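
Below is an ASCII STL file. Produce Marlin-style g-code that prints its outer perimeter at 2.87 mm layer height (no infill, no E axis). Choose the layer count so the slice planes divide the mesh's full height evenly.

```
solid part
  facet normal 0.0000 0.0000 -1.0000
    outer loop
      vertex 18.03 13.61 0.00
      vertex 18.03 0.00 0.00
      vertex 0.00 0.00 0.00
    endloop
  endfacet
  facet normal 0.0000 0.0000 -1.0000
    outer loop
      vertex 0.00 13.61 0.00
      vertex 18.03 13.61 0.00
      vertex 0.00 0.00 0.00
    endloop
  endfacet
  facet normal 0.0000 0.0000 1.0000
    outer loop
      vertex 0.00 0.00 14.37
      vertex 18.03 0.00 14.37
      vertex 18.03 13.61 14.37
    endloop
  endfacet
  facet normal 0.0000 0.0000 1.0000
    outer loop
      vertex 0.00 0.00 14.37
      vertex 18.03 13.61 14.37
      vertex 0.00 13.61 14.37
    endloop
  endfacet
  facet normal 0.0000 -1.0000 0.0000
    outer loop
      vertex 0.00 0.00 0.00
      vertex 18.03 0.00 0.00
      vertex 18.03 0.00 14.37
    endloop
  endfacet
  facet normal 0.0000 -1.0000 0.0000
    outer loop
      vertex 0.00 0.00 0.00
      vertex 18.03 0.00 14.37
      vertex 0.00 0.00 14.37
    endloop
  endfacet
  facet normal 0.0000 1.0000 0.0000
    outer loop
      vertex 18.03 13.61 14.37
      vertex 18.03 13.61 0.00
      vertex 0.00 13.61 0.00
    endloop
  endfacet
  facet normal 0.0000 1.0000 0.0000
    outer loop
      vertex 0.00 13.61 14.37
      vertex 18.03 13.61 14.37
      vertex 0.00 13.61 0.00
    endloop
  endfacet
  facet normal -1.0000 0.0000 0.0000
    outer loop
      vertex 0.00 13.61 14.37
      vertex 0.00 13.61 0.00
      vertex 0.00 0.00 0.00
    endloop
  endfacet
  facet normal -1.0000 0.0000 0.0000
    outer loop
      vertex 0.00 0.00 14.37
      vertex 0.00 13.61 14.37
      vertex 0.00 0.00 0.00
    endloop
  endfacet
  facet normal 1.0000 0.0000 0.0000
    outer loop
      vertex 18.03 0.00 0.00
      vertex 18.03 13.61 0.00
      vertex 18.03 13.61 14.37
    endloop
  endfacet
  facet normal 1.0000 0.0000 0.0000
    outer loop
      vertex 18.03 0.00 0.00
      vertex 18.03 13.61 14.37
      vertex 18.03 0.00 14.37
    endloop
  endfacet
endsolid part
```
; perimeter-only toolpath
G21 ; units = mm
G90 ; absolute positioning
G28 ; home
; layer 1
G0 Z2.87
G0 X0.00 Y0.00
G1 X18.03 Y0.00
G1 X18.03 Y13.61
G1 X0.00 Y13.61
G1 X0.00 Y0.00
; layer 2
G0 Z5.75
G0 X0.00 Y0.00
G1 X18.03 Y0.00
G1 X18.03 Y13.61
G1 X0.00 Y13.61
G1 X0.00 Y0.00
; layer 3
G0 Z8.62
G0 X0.00 Y0.00
G1 X18.03 Y0.00
G1 X18.03 Y13.61
G1 X0.00 Y13.61
G1 X0.00 Y0.00
; layer 4
G0 Z11.50
G0 X0.00 Y0.00
G1 X18.03 Y0.00
G1 X18.03 Y13.61
G1 X0.00 Y13.61
G1 X0.00 Y0.00
; layer 5
G0 Z14.37
G0 X0.00 Y0.00
G1 X18.03 Y0.00
G1 X18.03 Y13.61
G1 X0.00 Y13.61
G1 X0.00 Y0.00
M2 ; end

The solid is a rectangular box, roughly 18 × 13.6 mm footprint and 14.4 mm tall. Slicing at Δz = 2.87 mm — 5 equal slices spanning the solid's height, so layer i sits at z = i·h/5 — gives 5 non-empty perimeters. Each is a 4-segment closed polygon; G0 lifts to the layer z and rapids to the start vertex, then G1 traces the edges.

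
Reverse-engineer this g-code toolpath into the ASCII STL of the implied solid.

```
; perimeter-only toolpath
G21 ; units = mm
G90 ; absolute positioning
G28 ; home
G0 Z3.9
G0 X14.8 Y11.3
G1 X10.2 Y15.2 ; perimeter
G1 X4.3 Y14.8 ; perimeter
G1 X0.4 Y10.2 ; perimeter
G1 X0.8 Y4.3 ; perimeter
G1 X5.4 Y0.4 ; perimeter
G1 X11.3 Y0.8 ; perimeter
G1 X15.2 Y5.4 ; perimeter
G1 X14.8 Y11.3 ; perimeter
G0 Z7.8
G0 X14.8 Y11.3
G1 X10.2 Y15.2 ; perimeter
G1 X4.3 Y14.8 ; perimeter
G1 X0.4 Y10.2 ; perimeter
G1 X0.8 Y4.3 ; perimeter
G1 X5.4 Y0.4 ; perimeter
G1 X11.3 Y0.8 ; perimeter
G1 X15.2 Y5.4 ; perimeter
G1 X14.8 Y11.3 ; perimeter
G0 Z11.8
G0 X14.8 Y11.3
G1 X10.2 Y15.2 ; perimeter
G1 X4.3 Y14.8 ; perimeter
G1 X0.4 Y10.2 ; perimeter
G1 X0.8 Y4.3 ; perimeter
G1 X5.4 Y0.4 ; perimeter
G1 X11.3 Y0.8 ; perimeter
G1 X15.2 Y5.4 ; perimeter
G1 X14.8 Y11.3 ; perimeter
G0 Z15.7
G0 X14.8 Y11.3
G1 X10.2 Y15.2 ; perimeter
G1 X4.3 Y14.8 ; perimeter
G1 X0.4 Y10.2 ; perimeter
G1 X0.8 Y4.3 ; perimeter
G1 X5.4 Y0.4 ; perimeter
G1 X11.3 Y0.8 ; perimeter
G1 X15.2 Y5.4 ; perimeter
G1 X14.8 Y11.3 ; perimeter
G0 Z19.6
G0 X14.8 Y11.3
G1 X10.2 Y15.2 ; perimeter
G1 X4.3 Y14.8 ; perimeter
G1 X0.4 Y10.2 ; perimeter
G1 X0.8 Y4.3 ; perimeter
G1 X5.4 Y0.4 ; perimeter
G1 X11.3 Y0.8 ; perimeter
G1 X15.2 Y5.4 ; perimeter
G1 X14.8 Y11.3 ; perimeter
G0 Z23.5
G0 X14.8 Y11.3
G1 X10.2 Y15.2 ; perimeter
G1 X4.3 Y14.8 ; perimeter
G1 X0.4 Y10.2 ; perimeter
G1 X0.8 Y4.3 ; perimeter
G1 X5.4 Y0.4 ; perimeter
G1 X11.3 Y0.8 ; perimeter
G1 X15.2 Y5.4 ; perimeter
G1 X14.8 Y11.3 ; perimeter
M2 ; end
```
solid part
  facet normal 0.0000 0.0000 -1.0000
    outer loop
      vertex 4.3 14.8 0.0
      vertex 10.2 15.2 0.0
      vertex 14.8 11.3 0.0
    endloop
  endfacet
  facet normal 0.0000 0.0000 -1.0000
    outer loop
      vertex 0.4 10.2 0.0
      vertex 4.3 14.8 0.0
      vertex 14.8 11.3 0.0
    endloop
  endfacet
  facet normal 0.0000 0.0000 -1.0000
    outer loop
      vertex 0.8 4.3 0.0
      vertex 0.4 10.2 0.0
      vertex 14.8 11.3 0.0
    endloop
  endfacet
  facet normal 0.0000 0.0000 -1.0000
    outer loop
      vertex 5.4 0.4 0.0
      vertex 0.8 4.3 0.0
      vertex 14.8 11.3 0.0
    endloop
  endfacet
  facet normal 0.0000 0.0000 -1.0000
    outer loop
      vertex 11.3 0.8 0.0
      vertex 5.4 0.4 0.0
      vertex 14.8 11.3 0.0
    endloop
  endfacet
  facet normal 0.0000 0.0000 -1.0000
    outer loop
      vertex 15.2 5.4 0.0
      vertex 11.3 0.8 0.0
      vertex 14.8 11.3 0.0
    endloop
  endfacet
  facet normal 0.0000 0.0000 1.0000
    outer loop
      vertex 14.8 11.3 23.5
      vertex 10.2 15.2 23.5
      vertex 4.3 14.8 23.5
    endloop
  endfacet
  facet normal 0.0000 0.0000 1.0000
    outer loop
      vertex 14.8 11.3 23.5
      vertex 4.3 14.8 23.5
      vertex 0.4 10.2 23.5
    endloop
  endfacet
  facet normal 0.0000 0.0000 1.0000
    outer loop
      vertex 14.8 11.3 23.5
      vertex 0.4 10.2 23.5
      vertex 0.8 4.3 23.5
    endloop
  endfacet
  facet normal 0.0000 0.0000 1.0000
    outer loop
      vertex 14.8 11.3 23.5
      vertex 0.8 4.3 23.5
      vertex 5.4 0.4 23.5
    endloop
  endfacet
  facet normal 0.0000 0.0000 1.0000
    outer loop
      vertex 14.8 11.3 23.5
      vertex 5.4 0.4 23.5
      vertex 11.3 0.8 23.5
    endloop
  endfacet
  facet normal 0.0000 0.0000 1.0000
    outer loop
      vertex 14.8 11.3 23.5
      vertex 11.3 0.8 23.5
      vertex 15.2 5.4 23.5
    endloop
  endfacet
  facet normal 0.6467 0.7628 0.0000
    outer loop
      vertex 14.8 11.3 0.0
      vertex 10.2 15.2 0.0
      vertex 10.2 15.2 23.5
    endloop
  endfacet
  facet normal 0.6467 0.7628 0.0000
    outer loop
      vertex 14.8 11.3 0.0
      vertex 10.2 15.2 23.5
      vertex 14.8 11.3 23.5
    endloop
  endfacet
  facet normal -0.0676 0.9977 0.0000
    outer loop
      vertex 10.2 15.2 0.0
      vertex 4.3 14.8 0.0
      vertex 4.3 14.8 23.5
    endloop
  endfacet
  facet normal -0.0676 0.9977 0.0000
    outer loop
      vertex 10.2 15.2 0.0
      vertex 4.3 14.8 23.5
      vertex 10.2 15.2 23.5
    endloop
  endfacet
  facet normal -0.7628 0.6467 0.0000
    outer loop
      vertex 4.3 14.8 0.0
      vertex 0.4 10.2 0.0
      vertex 0.4 10.2 23.5
    endloop
  endfacet
  facet normal -0.7628 0.6467 0.0000
    outer loop
      vertex 4.3 14.8 0.0
      vertex 0.4 10.2 23.5
      vertex 4.3 14.8 23.5
    endloop
  endfacet
  facet normal -0.9977 -0.0676 0.0000
    outer loop
      vertex 0.4 10.2 0.0
      vertex 0.8 4.3 0.0
      vertex 0.8 4.3 23.5
    endloop
  endfacet
  facet normal -0.9977 -0.0676 0.0000
    outer loop
      vertex 0.4 10.2 0.0
      vertex 0.8 4.3 23.5
      vertex 0.4 10.2 23.5
    endloop
  endfacet
  facet normal -0.6467 -0.7628 0.0000
    outer loop
      vertex 0.8 4.3 0.0
      vertex 5.4 0.4 0.0
      vertex 5.4 0.4 23.5
    endloop
  endfacet
  facet normal -0.6467 -0.7628 0.0000
    outer loop
      vertex 0.8 4.3 0.0
      vertex 5.4 0.4 23.5
      vertex 0.8 4.3 23.5
    endloop
  endfacet
  facet normal 0.0676 -0.9977 0.0000
    outer loop
      vertex 5.4 0.4 0.0
      vertex 11.3 0.8 0.0
      vertex 11.3 0.8 23.5
    endloop
  endfacet
  facet normal 0.0676 -0.9977 0.0000
    outer loop
      vertex 5.4 0.4 0.0
      vertex 11.3 0.8 23.5
      vertex 5.4 0.4 23.5
    endloop
  endfacet
  facet normal 0.7628 -0.6467 0.0000
    outer loop
      vertex 11.3 0.8 0.0
      vertex 15.2 5.4 0.0
      vertex 15.2 5.4 23.5
    endloop
  endfacet
  facet normal 0.7628 -0.6467 0.0000
    outer loop
      vertex 11.3 0.8 0.0
      vertex 15.2 5.4 23.5
      vertex 11.3 0.8 23.5
    endloop
  endfacet
  facet normal 0.9977 0.0676 0.0000
    outer loop
      vertex 15.2 5.4 0.0
      vertex 14.8 11.3 0.0
      vertex 14.8 11.3 23.5
    endloop
  endfacet
  facet normal 0.9977 0.0676 0.0000
    outer loop
      vertex 15.2 5.4 0.0
      vertex 14.8 11.3 23.5
      vertex 15.2 5.4 23.5
    endloop
  endfacet
endsolid part

The G0 Z moves step by Δz≈3.9 mm. Every layer's G1 loop is the same polygon, so the solid is a straight extrusion of it from z=0 to z≈23.5. Closing with flat bottom and top caps and triangulating gives 28 facets — a regular 8-sided prism (a cylinder approximated with 8 flat sides), circumscribed radius ≈ 7.8 mm, height ≈ 23.5 mm.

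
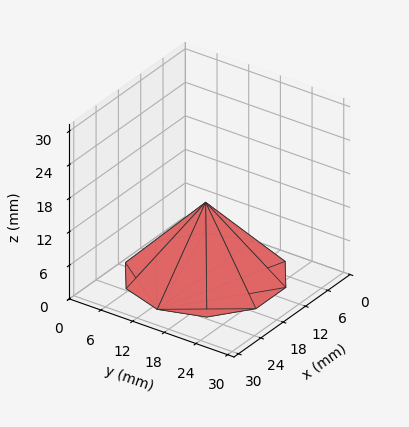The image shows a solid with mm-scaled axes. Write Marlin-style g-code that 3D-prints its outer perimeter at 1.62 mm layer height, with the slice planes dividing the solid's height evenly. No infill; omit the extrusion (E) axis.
Reading the render: the shape is a regular 10-sided pyramid, base circumscribed radius ≈ 13 mm, apex at z ≈ 13 mm (dimensions read to the nearest mm from the axis ticks). For the g-code, the solid's height is divided into equal slices at the stated Δz and each level perimeter traced with G1 moves after a G0 lift.

; perimeter-only toolpath
G21 ; units = mm
G90 ; absolute positioning
G28 ; home
; layer 1
G0 Z1.62
G0 X24.38 Y13.00
G1 X22.20 Y19.69
G1 X16.52 Y23.81
G1 X9.48 Y23.81
G1 X3.79 Y19.69
G1 X1.62 Y13.00
G1 X3.79 Y6.32
G1 X9.48 Y2.19
G1 X16.52 Y2.19
G1 X22.20 Y6.32
G1 X24.38 Y13.00
; layer 2
G0 Z3.25
G0 X22.75 Y13.00
G1 X20.89 Y18.73
G1 X16.02 Y22.27
G1 X9.98 Y22.27
G1 X5.11 Y18.73
G1 X3.25 Y13.00
G1 X5.11 Y7.27
G1 X9.98 Y3.73
G1 X16.02 Y3.73
G1 X20.89 Y7.27
G1 X22.75 Y13.00
; layer 3
G0 Z4.88
G0 X21.12 Y13.00
G1 X19.57 Y17.77
G1 X15.51 Y20.73
G1 X10.49 Y20.73
G1 X6.42 Y17.77
G1 X4.88 Y13.00
G1 X6.42 Y8.22
G1 X10.49 Y5.28
G1 X15.51 Y5.28
G1 X19.57 Y8.22
G1 X21.12 Y13.00
; layer 4
G0 Z6.50
G0 X19.50 Y13.00
G1 X18.26 Y16.82
G1 X15.01 Y19.18
G1 X10.99 Y19.18
G1 X7.74 Y16.82
G1 X6.50 Y13.00
G1 X7.74 Y9.18
G1 X10.99 Y6.82
G1 X15.01 Y6.82
G1 X18.26 Y9.18
G1 X19.50 Y13.00
; layer 5
G0 Z8.12
G0 X17.88 Y13.00
G1 X16.95 Y15.87
G1 X14.51 Y17.63
G1 X11.49 Y17.63
G1 X9.05 Y15.87
G1 X8.12 Y13.00
G1 X9.05 Y10.13
G1 X11.49 Y8.37
G1 X14.51 Y8.37
G1 X16.95 Y10.13
G1 X17.88 Y13.00
; layer 6
G0 Z9.75
G0 X16.25 Y13.00
G1 X15.63 Y14.91
G1 X14.00 Y16.09
G1 X12.00 Y16.09
G1 X10.37 Y14.91
G1 X9.75 Y13.00
G1 X10.37 Y11.09
G1 X12.00 Y9.91
G1 X14.00 Y9.91
G1 X15.63 Y11.09
G1 X16.25 Y13.00
; layer 7
G0 Z11.38
G0 X14.62 Y13.00
G1 X14.31 Y13.96
G1 X13.50 Y14.54
G1 X12.50 Y14.54
G1 X11.69 Y13.96
G1 X11.38 Y13.00
G1 X11.69 Y12.04
G1 X12.50 Y11.46
G1 X13.50 Y11.46
G1 X14.31 Y12.04
G1 X14.62 Y13.00
M2 ; end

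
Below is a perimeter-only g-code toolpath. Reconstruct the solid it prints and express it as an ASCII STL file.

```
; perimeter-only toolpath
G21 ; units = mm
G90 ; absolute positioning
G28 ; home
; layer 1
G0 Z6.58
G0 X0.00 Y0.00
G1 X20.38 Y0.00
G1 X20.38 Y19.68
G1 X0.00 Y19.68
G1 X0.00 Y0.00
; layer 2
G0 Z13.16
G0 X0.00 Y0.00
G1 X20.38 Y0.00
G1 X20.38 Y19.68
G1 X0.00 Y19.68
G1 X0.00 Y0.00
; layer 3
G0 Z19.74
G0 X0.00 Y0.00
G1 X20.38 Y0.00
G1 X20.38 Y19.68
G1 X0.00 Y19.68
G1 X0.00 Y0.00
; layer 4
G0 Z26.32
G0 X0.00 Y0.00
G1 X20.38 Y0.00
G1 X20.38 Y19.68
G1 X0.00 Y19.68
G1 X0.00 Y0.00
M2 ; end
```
solid part
  facet normal 0.0000 0.0000 -1.0000
    outer loop
      vertex 20.38 19.68 0.00
      vertex 20.38 0.00 0.00
      vertex 0.00 0.00 0.00
    endloop
  endfacet
  facet normal 0.0000 0.0000 -1.0000
    outer loop
      vertex 0.00 19.68 0.00
      vertex 20.38 19.68 0.00
      vertex 0.00 0.00 0.00
    endloop
  endfacet
  facet normal 0.0000 0.0000 1.0000
    outer loop
      vertex 0.00 0.00 26.32
      vertex 20.38 0.00 26.32
      vertex 20.38 19.68 26.32
    endloop
  endfacet
  facet normal 0.0000 0.0000 1.0000
    outer loop
      vertex 0.00 0.00 26.32
      vertex 20.38 19.68 26.32
      vertex 0.00 19.68 26.32
    endloop
  endfacet
  facet normal 0.0000 -1.0000 0.0000
    outer loop
      vertex 0.00 0.00 0.00
      vertex 20.38 0.00 0.00
      vertex 20.38 0.00 26.32
    endloop
  endfacet
  facet normal 0.0000 -1.0000 0.0000
    outer loop
      vertex 0.00 0.00 0.00
      vertex 20.38 0.00 26.32
      vertex 0.00 0.00 26.32
    endloop
  endfacet
  facet normal 0.0000 1.0000 0.0000
    outer loop
      vertex 20.38 19.68 26.32
      vertex 20.38 19.68 0.00
      vertex 0.00 19.68 0.00
    endloop
  endfacet
  facet normal 0.0000 1.0000 0.0000
    outer loop
      vertex 0.00 19.68 26.32
      vertex 20.38 19.68 26.32
      vertex 0.00 19.68 0.00
    endloop
  endfacet
  facet normal -1.0000 0.0000 0.0000
    outer loop
      vertex 0.00 19.68 26.32
      vertex 0.00 19.68 0.00
      vertex 0.00 0.00 0.00
    endloop
  endfacet
  facet normal -1.0000 0.0000 0.0000
    outer loop
      vertex 0.00 0.00 26.32
      vertex 0.00 19.68 26.32
      vertex 0.00 0.00 0.00
    endloop
  endfacet
  facet normal 1.0000 0.0000 0.0000
    outer loop
      vertex 20.38 0.00 0.00
      vertex 20.38 19.68 0.00
      vertex 20.38 19.68 26.32
    endloop
  endfacet
  facet normal 1.0000 0.0000 0.0000
    outer loop
      vertex 20.38 0.00 0.00
      vertex 20.38 19.68 26.32
      vertex 20.38 0.00 26.32
    endloop
  endfacet
endsolid part

The G0 Z moves step by Δz≈6.58 mm. Every layer's G1 loop is the same polygon, so the solid is a straight extrusion of it from z=0 to z≈26.3. Closing with flat bottom and top caps and triangulating gives 12 facets — a rectangular box, roughly 20.4 × 19.7 mm footprint and 26.3 mm tall.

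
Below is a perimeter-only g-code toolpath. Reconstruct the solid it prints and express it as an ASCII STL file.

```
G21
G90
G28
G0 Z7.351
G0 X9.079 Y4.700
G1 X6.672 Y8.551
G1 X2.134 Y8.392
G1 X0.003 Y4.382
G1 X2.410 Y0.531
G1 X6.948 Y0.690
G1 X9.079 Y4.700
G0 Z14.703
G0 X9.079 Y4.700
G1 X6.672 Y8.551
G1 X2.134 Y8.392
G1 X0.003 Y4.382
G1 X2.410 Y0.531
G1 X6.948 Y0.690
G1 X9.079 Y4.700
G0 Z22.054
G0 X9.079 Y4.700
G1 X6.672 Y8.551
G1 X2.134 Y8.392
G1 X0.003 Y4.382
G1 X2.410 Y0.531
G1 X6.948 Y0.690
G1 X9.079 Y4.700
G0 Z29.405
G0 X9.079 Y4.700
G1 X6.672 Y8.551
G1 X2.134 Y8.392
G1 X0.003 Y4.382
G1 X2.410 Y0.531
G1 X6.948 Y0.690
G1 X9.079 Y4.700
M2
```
solid part
  facet normal 0.0000 0.0000 -1.0000
    outer loop
      vertex 2.134 8.392 0.000
      vertex 6.672 8.551 0.000
      vertex 9.079 4.700 0.000
    endloop
  endfacet
  facet normal 0.0000 0.0000 -1.0000
    outer loop
      vertex 0.003 4.382 0.000
      vertex 2.134 8.392 0.000
      vertex 9.079 4.700 0.000
    endloop
  endfacet
  facet normal 0.0000 0.0000 -1.0000
    outer loop
      vertex 2.410 0.531 0.000
      vertex 0.003 4.382 0.000
      vertex 9.079 4.700 0.000
    endloop
  endfacet
  facet normal 0.0000 0.0000 -1.0000
    outer loop
      vertex 6.948 0.690 0.000
      vertex 2.410 0.531 0.000
      vertex 9.079 4.700 0.000
    endloop
  endfacet
  facet normal 0.0000 0.0000 1.0000
    outer loop
      vertex 9.079 4.700 29.405
      vertex 6.672 8.551 29.405
      vertex 2.134 8.392 29.405
    endloop
  endfacet
  facet normal 0.0000 0.0000 1.0000
    outer loop
      vertex 9.079 4.700 29.405
      vertex 2.134 8.392 29.405
      vertex 0.003 4.382 29.405
    endloop
  endfacet
  facet normal 0.0000 0.0000 1.0000
    outer loop
      vertex 9.079 4.700 29.405
      vertex 0.003 4.382 29.405
      vertex 2.410 0.531 29.405
    endloop
  endfacet
  facet normal 0.0000 0.0000 1.0000
    outer loop
      vertex 9.079 4.700 29.405
      vertex 2.410 0.531 29.405
      vertex 6.948 0.690 29.405
    endloop
  endfacet
  facet normal 0.8480 0.5300 0.0000
    outer loop
      vertex 9.079 4.700 0.000
      vertex 6.672 8.551 0.000
      vertex 6.672 8.551 29.405
    endloop
  endfacet
  facet normal 0.8480 0.5300 0.0000
    outer loop
      vertex 9.079 4.700 0.000
      vertex 6.672 8.551 29.405
      vertex 9.079 4.700 29.405
    endloop
  endfacet
  facet normal -0.0350 0.9994 0.0000
    outer loop
      vertex 6.672 8.551 0.000
      vertex 2.134 8.392 0.000
      vertex 2.134 8.392 29.405
    endloop
  endfacet
  facet normal -0.0350 0.9994 0.0000
    outer loop
      vertex 6.672 8.551 0.000
      vertex 2.134 8.392 29.405
      vertex 6.672 8.551 29.405
    endloop
  endfacet
  facet normal -0.8831 0.4693 0.0000
    outer loop
      vertex 2.134 8.392 0.000
      vertex 0.003 4.382 0.000
      vertex 0.003 4.382 29.405
    endloop
  endfacet
  facet normal -0.8831 0.4693 0.0000
    outer loop
      vertex 2.134 8.392 0.000
      vertex 0.003 4.382 29.405
      vertex 2.134 8.392 29.405
    endloop
  endfacet
  facet normal -0.8480 -0.5300 0.0000
    outer loop
      vertex 0.003 4.382 0.000
      vertex 2.410 0.531 0.000
      vertex 2.410 0.531 29.405
    endloop
  endfacet
  facet normal -0.8480 -0.5300 0.0000
    outer loop
      vertex 0.003 4.382 0.000
      vertex 2.410 0.531 29.405
      vertex 0.003 4.382 29.405
    endloop
  endfacet
  facet normal 0.0350 -0.9994 0.0000
    outer loop
      vertex 2.410 0.531 0.000
      vertex 6.948 0.690 0.000
      vertex 6.948 0.690 29.405
    endloop
  endfacet
  facet normal 0.0350 -0.9994 0.0000
    outer loop
      vertex 2.410 0.531 0.000
      vertex 6.948 0.690 29.405
      vertex 2.410 0.531 29.405
    endloop
  endfacet
  facet normal 0.8831 -0.4693 0.0000
    outer loop
      vertex 6.948 0.690 0.000
      vertex 9.079 4.700 0.000
      vertex 9.079 4.700 29.405
    endloop
  endfacet
  facet normal 0.8831 -0.4693 0.0000
    outer loop
      vertex 6.948 0.690 0.000
      vertex 9.079 4.700 29.405
      vertex 6.948 0.690 29.405
    endloop
  endfacet
endsolid part

The G0 Z moves step by Δz≈7.351 mm. Every layer's G1 loop is the same polygon, so the solid is a straight extrusion of it from z=0 to z≈29.4. Closing with flat bottom and top caps and triangulating gives 20 facets — a regular 6-sided prism (a cylinder approximated with 6 flat sides), circumscribed radius ≈ 4.54 mm, height ≈ 29.4 mm.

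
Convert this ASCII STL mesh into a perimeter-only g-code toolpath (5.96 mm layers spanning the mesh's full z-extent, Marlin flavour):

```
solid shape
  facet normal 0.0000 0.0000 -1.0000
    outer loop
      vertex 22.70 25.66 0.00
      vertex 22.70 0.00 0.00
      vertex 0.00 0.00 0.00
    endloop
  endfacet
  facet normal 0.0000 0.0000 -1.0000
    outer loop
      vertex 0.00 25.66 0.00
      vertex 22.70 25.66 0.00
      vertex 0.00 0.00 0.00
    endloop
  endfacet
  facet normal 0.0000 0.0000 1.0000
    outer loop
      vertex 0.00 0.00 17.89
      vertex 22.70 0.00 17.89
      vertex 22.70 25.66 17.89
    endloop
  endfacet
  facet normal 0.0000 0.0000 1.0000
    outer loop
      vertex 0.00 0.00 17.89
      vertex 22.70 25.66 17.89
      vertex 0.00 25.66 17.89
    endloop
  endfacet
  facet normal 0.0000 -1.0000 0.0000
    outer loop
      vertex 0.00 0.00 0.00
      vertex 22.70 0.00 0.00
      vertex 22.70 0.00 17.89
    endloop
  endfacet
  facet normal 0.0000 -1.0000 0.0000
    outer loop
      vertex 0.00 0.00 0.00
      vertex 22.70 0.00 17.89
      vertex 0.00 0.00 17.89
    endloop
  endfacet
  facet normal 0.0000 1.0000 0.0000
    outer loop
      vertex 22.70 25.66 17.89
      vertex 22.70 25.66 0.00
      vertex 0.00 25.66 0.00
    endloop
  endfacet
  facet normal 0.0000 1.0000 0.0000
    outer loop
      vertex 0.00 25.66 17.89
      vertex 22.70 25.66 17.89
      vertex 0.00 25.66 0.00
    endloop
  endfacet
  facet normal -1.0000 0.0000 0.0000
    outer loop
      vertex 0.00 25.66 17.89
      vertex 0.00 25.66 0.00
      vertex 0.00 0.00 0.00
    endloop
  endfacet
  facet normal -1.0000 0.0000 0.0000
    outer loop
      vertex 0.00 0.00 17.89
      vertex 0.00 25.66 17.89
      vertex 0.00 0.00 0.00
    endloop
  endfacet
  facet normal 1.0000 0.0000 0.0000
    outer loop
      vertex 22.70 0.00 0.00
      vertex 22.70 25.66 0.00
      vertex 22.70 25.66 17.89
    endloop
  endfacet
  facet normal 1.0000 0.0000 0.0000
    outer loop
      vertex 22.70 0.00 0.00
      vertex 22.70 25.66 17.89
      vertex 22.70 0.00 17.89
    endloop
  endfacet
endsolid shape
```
; perimeter-only toolpath
G21 ; units = mm
G90 ; absolute positioning
G28 ; home
; layer 1
G0 Z5.96
G0 X0.00 Y0.00
G1 X22.70 Y0.00
G1 X22.70 Y25.66
G1 X0.00 Y25.66
G1 X0.00 Y0.00
; layer 2
G0 Z11.93
G0 X0.00 Y0.00
G1 X22.70 Y0.00
G1 X22.70 Y25.66
G1 X0.00 Y25.66
G1 X0.00 Y0.00
; layer 3
G0 Z17.89
G0 X0.00 Y0.00
G1 X22.70 Y0.00
G1 X22.70 Y25.66
G1 X0.00 Y25.66
G1 X0.00 Y0.00
M2 ; end

The solid is a rectangular box, roughly 22.7 × 25.7 mm footprint and 17.9 mm tall. Slicing at Δz = 5.96 mm — 3 equal slices spanning the solid's height, so layer i sits at z = i·h/3 — gives 3 non-empty perimeters. Each is a 4-segment closed polygon; G0 lifts to the layer z and rapids to the start vertex, then G1 traces the edges.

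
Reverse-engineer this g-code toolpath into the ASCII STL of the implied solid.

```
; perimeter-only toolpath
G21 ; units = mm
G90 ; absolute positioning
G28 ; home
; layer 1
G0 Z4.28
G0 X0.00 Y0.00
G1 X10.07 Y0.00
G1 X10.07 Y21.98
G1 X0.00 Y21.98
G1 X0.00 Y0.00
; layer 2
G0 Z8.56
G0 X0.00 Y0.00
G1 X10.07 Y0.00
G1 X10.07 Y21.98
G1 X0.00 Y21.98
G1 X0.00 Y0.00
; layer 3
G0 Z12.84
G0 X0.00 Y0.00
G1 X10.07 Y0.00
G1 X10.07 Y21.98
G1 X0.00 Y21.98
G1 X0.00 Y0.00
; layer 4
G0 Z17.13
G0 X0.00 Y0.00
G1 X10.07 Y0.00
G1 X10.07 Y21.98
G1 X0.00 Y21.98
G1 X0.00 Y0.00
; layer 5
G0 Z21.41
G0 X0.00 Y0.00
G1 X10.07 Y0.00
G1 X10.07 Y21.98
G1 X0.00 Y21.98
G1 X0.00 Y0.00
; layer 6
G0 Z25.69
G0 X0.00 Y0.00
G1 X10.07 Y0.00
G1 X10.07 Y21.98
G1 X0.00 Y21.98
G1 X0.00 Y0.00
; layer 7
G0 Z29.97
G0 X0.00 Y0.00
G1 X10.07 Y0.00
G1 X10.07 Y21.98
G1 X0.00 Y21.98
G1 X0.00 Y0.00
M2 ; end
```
solid part
  facet normal 0.0000 0.0000 -1.0000
    outer loop
      vertex 10.07 21.98 0.00
      vertex 10.07 0.00 0.00
      vertex 0.00 0.00 0.00
    endloop
  endfacet
  facet normal 0.0000 0.0000 -1.0000
    outer loop
      vertex 0.00 21.98 0.00
      vertex 10.07 21.98 0.00
      vertex 0.00 0.00 0.00
    endloop
  endfacet
  facet normal 0.0000 0.0000 1.0000
    outer loop
      vertex 0.00 0.00 29.97
      vertex 10.07 0.00 29.97
      vertex 10.07 21.98 29.97
    endloop
  endfacet
  facet normal 0.0000 0.0000 1.0000
    outer loop
      vertex 0.00 0.00 29.97
      vertex 10.07 21.98 29.97
      vertex 0.00 21.98 29.97
    endloop
  endfacet
  facet normal 0.0000 -1.0000 0.0000
    outer loop
      vertex 0.00 0.00 0.00
      vertex 10.07 0.00 0.00
      vertex 10.07 0.00 29.97
    endloop
  endfacet
  facet normal 0.0000 -1.0000 0.0000
    outer loop
      vertex 0.00 0.00 0.00
      vertex 10.07 0.00 29.97
      vertex 0.00 0.00 29.97
    endloop
  endfacet
  facet normal 0.0000 1.0000 0.0000
    outer loop
      vertex 10.07 21.98 29.97
      vertex 10.07 21.98 0.00
      vertex 0.00 21.98 0.00
    endloop
  endfacet
  facet normal 0.0000 1.0000 0.0000
    outer loop
      vertex 0.00 21.98 29.97
      vertex 10.07 21.98 29.97
      vertex 0.00 21.98 0.00
    endloop
  endfacet
  facet normal -1.0000 0.0000 0.0000
    outer loop
      vertex 0.00 21.98 29.97
      vertex 0.00 21.98 0.00
      vertex 0.00 0.00 0.00
    endloop
  endfacet
  facet normal -1.0000 0.0000 0.0000
    outer loop
      vertex 0.00 0.00 29.97
      vertex 0.00 21.98 29.97
      vertex 0.00 0.00 0.00
    endloop
  endfacet
  facet normal 1.0000 0.0000 0.0000
    outer loop
      vertex 10.07 0.00 0.00
      vertex 10.07 21.98 0.00
      vertex 10.07 21.98 29.97
    endloop
  endfacet
  facet normal 1.0000 0.0000 0.0000
    outer loop
      vertex 10.07 0.00 0.00
      vertex 10.07 21.98 29.97
      vertex 10.07 0.00 29.97
    endloop
  endfacet
endsolid part

The G0 Z moves step by Δz≈4.28 mm. Every layer's G1 loop is the same polygon, so the solid is a straight extrusion of it from z=0 to z≈30. Closing with flat bottom and top caps and triangulating gives 12 facets — a rectangular box, roughly 10.1 × 22 mm footprint and 30 mm tall.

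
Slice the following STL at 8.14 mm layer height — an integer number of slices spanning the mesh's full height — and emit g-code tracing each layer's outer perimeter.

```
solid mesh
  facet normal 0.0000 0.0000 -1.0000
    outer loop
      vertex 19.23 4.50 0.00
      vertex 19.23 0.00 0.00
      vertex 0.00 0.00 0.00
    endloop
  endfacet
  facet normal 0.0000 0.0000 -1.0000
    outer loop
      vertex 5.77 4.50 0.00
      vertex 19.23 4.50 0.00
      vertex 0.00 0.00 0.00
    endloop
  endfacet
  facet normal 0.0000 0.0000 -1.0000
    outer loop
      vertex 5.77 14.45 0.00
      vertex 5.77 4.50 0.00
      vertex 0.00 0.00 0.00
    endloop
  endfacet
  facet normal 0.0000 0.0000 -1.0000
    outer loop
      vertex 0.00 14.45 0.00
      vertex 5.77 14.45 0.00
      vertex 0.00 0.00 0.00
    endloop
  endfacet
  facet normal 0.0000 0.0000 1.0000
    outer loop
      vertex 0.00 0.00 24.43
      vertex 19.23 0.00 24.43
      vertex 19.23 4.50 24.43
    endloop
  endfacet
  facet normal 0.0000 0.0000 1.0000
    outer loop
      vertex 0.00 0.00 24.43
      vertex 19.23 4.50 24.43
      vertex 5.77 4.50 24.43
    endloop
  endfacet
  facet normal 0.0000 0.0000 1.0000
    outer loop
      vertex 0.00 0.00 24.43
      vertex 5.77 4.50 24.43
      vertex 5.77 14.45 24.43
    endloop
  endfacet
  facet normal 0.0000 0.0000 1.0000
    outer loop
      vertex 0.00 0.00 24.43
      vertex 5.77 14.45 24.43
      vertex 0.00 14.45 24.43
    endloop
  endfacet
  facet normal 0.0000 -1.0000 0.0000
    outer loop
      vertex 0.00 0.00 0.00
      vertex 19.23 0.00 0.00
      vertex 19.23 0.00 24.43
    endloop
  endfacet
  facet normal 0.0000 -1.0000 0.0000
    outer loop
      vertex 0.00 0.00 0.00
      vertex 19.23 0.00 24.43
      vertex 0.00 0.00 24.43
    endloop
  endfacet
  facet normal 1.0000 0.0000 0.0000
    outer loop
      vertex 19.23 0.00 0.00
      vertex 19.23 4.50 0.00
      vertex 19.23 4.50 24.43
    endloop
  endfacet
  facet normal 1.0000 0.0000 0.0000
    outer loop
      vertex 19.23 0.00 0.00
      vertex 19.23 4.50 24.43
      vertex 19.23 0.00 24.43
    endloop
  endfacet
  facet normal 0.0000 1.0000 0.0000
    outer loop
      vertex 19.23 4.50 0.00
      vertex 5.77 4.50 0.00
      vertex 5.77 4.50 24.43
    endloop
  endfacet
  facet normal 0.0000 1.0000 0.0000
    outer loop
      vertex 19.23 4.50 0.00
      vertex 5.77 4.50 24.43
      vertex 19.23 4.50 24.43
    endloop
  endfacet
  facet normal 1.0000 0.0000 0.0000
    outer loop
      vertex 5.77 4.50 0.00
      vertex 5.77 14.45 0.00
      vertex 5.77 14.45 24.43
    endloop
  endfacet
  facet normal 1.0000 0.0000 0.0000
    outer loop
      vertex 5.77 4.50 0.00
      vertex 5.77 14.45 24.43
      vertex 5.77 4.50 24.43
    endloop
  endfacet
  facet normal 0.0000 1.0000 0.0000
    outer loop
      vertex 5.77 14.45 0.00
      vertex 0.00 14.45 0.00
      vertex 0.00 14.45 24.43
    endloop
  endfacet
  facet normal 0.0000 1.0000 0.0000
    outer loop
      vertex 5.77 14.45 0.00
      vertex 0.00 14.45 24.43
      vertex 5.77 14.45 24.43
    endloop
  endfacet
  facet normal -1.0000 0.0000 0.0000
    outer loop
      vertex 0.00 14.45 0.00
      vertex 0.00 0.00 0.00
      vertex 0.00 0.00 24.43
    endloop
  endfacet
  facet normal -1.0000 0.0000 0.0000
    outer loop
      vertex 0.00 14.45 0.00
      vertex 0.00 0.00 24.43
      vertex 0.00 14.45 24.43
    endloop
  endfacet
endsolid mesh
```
; perimeter-only toolpath
G21 ; units = mm
G90 ; absolute positioning
G28 ; home
; layer 1
G0 Z8.14
G0 X0.00 Y0.00
G1 X19.23 Y0.00
G1 X19.23 Y4.50
G1 X5.77 Y4.50
G1 X5.77 Y14.45
G1 X0.00 Y14.45
G1 X0.00 Y0.00
; layer 2
G0 Z16.29
G0 X0.00 Y0.00
G1 X19.23 Y0.00
G1 X19.23 Y4.50
G1 X5.77 Y4.50
G1 X5.77 Y14.45
G1 X0.00 Y14.45
G1 X0.00 Y0.00
; layer 3
G0 Z24.43
G0 X0.00 Y0.00
G1 X19.23 Y0.00
G1 X19.23 Y4.50
G1 X5.77 Y4.50
G1 X5.77 Y14.45
G1 X0.00 Y14.45
G1 X0.00 Y0.00
M2 ; end

The solid is an L-shaped prism: outer 19.2 × 14.4 mm, arm thicknesses ≈ 4.5 mm (horizontal) and 5.77 mm (vertical), extruded 24.4 mm in z. Slicing at Δz = 8.14 mm — 3 equal slices spanning the solid's height, so layer i sits at z = i·h/3 — gives 3 non-empty perimeters. Each is a 6-segment closed polygon; G0 lifts to the layer z and rapids to the start vertex, then G1 traces the edges.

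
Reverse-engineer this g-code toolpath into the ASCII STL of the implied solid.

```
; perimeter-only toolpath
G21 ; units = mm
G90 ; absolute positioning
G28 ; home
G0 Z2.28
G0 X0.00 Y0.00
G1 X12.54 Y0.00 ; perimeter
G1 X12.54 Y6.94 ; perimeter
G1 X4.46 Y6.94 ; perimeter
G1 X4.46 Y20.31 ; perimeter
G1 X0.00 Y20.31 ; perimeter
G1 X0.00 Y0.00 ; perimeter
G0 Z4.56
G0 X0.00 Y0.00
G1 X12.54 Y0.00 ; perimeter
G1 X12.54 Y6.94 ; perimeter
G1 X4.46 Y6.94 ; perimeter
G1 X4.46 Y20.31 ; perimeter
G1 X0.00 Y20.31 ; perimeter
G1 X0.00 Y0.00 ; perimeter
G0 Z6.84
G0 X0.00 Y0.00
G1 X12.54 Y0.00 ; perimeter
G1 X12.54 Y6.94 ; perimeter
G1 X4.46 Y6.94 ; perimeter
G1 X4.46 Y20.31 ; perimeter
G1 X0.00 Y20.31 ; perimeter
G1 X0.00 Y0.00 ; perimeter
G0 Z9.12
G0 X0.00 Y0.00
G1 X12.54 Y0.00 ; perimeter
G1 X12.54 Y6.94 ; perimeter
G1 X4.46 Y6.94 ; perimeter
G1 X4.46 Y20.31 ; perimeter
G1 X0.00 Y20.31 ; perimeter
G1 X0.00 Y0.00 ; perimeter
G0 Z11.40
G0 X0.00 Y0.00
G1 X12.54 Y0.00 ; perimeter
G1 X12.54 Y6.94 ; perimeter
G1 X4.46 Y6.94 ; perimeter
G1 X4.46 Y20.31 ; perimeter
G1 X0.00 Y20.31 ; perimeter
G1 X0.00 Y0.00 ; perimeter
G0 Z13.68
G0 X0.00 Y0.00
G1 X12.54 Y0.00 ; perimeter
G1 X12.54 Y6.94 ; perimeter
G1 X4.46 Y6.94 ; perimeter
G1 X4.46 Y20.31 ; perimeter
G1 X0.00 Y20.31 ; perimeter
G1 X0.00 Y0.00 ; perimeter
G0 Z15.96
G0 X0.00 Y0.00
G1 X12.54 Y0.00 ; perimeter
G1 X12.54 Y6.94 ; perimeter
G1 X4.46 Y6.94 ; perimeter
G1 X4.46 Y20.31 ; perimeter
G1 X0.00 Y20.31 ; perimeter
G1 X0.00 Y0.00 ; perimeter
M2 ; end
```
solid part
  facet normal 0.0000 0.0000 -1.0000
    outer loop
      vertex 12.54 6.94 0.00
      vertex 12.54 0.00 0.00
      vertex 0.00 0.00 0.00
    endloop
  endfacet
  facet normal 0.0000 0.0000 -1.0000
    outer loop
      vertex 4.46 6.94 0.00
      vertex 12.54 6.94 0.00
      vertex 0.00 0.00 0.00
    endloop
  endfacet
  facet normal 0.0000 0.0000 -1.0000
    outer loop
      vertex 4.46 20.31 0.00
      vertex 4.46 6.94 0.00
      vertex 0.00 0.00 0.00
    endloop
  endfacet
  facet normal 0.0000 0.0000 -1.0000
    outer loop
      vertex 0.00 20.31 0.00
      vertex 4.46 20.31 0.00
      vertex 0.00 0.00 0.00
    endloop
  endfacet
  facet normal 0.0000 0.0000 1.0000
    outer loop
      vertex 0.00 0.00 15.96
      vertex 12.54 0.00 15.96
      vertex 12.54 6.94 15.96
    endloop
  endfacet
  facet normal 0.0000 0.0000 1.0000
    outer loop
      vertex 0.00 0.00 15.96
      vertex 12.54 6.94 15.96
      vertex 4.46 6.94 15.96
    endloop
  endfacet
  facet normal 0.0000 0.0000 1.0000
    outer loop
      vertex 0.00 0.00 15.96
      vertex 4.46 6.94 15.96
      vertex 4.46 20.31 15.96
    endloop
  endfacet
  facet normal 0.0000 0.0000 1.0000
    outer loop
      vertex 0.00 0.00 15.96
      vertex 4.46 20.31 15.96
      vertex 0.00 20.31 15.96
    endloop
  endfacet
  facet normal 0.0000 -1.0000 0.0000
    outer loop
      vertex 0.00 0.00 0.00
      vertex 12.54 0.00 0.00
      vertex 12.54 0.00 15.96
    endloop
  endfacet
  facet normal 0.0000 -1.0000 0.0000
    outer loop
      vertex 0.00 0.00 0.00
      vertex 12.54 0.00 15.96
      vertex 0.00 0.00 15.96
    endloop
  endfacet
  facet normal 1.0000 0.0000 0.0000
    outer loop
      vertex 12.54 0.00 0.00
      vertex 12.54 6.94 0.00
      vertex 12.54 6.94 15.96
    endloop
  endfacet
  facet normal 1.0000 0.0000 0.0000
    outer loop
      vertex 12.54 0.00 0.00
      vertex 12.54 6.94 15.96
      vertex 12.54 0.00 15.96
    endloop
  endfacet
  facet normal 0.0000 1.0000 0.0000
    outer loop
      vertex 12.54 6.94 0.00
      vertex 4.46 6.94 0.00
      vertex 4.46 6.94 15.96
    endloop
  endfacet
  facet normal 0.0000 1.0000 0.0000
    outer loop
      vertex 12.54 6.94 0.00
      vertex 4.46 6.94 15.96
      vertex 12.54 6.94 15.96
    endloop
  endfacet
  facet normal 1.0000 0.0000 0.0000
    outer loop
      vertex 4.46 6.94 0.00
      vertex 4.46 20.31 0.00
      vertex 4.46 20.31 15.96
    endloop
  endfacet
  facet normal 1.0000 0.0000 0.0000
    outer loop
      vertex 4.46 6.94 0.00
      vertex 4.46 20.31 15.96
      vertex 4.46 6.94 15.96
    endloop
  endfacet
  facet normal 0.0000 1.0000 0.0000
    outer loop
      vertex 4.46 20.31 0.00
      vertex 0.00 20.31 0.00
      vertex 0.00 20.31 15.96
    endloop
  endfacet
  facet normal 0.0000 1.0000 0.0000
    outer loop
      vertex 4.46 20.31 0.00
      vertex 0.00 20.31 15.96
      vertex 4.46 20.31 15.96
    endloop
  endfacet
  facet normal -1.0000 0.0000 0.0000
    outer loop
      vertex 0.00 20.31 0.00
      vertex 0.00 0.00 0.00
      vertex 0.00 0.00 15.96
    endloop
  endfacet
  facet normal -1.0000 0.0000 0.0000
    outer loop
      vertex 0.00 20.31 0.00
      vertex 0.00 0.00 15.96
      vertex 0.00 20.31 15.96
    endloop
  endfacet
endsolid part

The G0 Z moves step by Δz≈2.28 mm. Every layer's G1 loop is the same polygon, so the solid is a straight extrusion of it from z=0 to z≈16. Closing with flat bottom and top caps and triangulating gives 20 facets — an L-shaped prism: outer 12.5 × 20.3 mm, arm thicknesses ≈ 6.94 mm (horizontal) and 4.46 mm (vertical), extruded 16 mm in z.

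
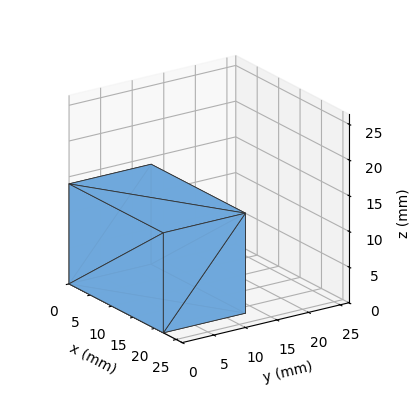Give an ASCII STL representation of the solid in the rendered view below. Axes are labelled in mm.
Reading the render: the shape is a rectangular box, roughly 22 × 13 mm footprint and 14 mm tall (dimensions read to the nearest mm from the axis ticks). For the STL, each face is triangulated and given an outward normal.

solid part
  facet normal 0.0000 0.0000 -1.0000
    outer loop
      vertex 22.000 13.000 0.000
      vertex 22.000 0.000 0.000
      vertex 0.000 0.000 0.000
    endloop
  endfacet
  facet normal 0.0000 0.0000 -1.0000
    outer loop
      vertex 0.000 13.000 0.000
      vertex 22.000 13.000 0.000
      vertex 0.000 0.000 0.000
    endloop
  endfacet
  facet normal 0.0000 0.0000 1.0000
    outer loop
      vertex 0.000 0.000 14.000
      vertex 22.000 0.000 14.000
      vertex 22.000 13.000 14.000
    endloop
  endfacet
  facet normal 0.0000 0.0000 1.0000
    outer loop
      vertex 0.000 0.000 14.000
      vertex 22.000 13.000 14.000
      vertex 0.000 13.000 14.000
    endloop
  endfacet
  facet normal 0.0000 -1.0000 0.0000
    outer loop
      vertex 0.000 0.000 0.000
      vertex 22.000 0.000 0.000
      vertex 22.000 0.000 14.000
    endloop
  endfacet
  facet normal 0.0000 -1.0000 0.0000
    outer loop
      vertex 0.000 0.000 0.000
      vertex 22.000 0.000 14.000
      vertex 0.000 0.000 14.000
    endloop
  endfacet
  facet normal 0.0000 1.0000 0.0000
    outer loop
      vertex 22.000 13.000 14.000
      vertex 22.000 13.000 0.000
      vertex 0.000 13.000 0.000
    endloop
  endfacet
  facet normal 0.0000 1.0000 0.0000
    outer loop
      vertex 0.000 13.000 14.000
      vertex 22.000 13.000 14.000
      vertex 0.000 13.000 0.000
    endloop
  endfacet
  facet normal -1.0000 0.0000 0.0000
    outer loop
      vertex 0.000 13.000 14.000
      vertex 0.000 13.000 0.000
      vertex 0.000 0.000 0.000
    endloop
  endfacet
  facet normal -1.0000 0.0000 0.0000
    outer loop
      vertex 0.000 0.000 14.000
      vertex 0.000 13.000 14.000
      vertex 0.000 0.000 0.000
    endloop
  endfacet
  facet normal 1.0000 0.0000 0.0000
    outer loop
      vertex 22.000 0.000 0.000
      vertex 22.000 13.000 0.000
      vertex 22.000 13.000 14.000
    endloop
  endfacet
  facet normal 1.0000 0.0000 0.0000
    outer loop
      vertex 22.000 0.000 0.000
      vertex 22.000 13.000 14.000
      vertex 22.000 0.000 14.000
    endloop
  endfacet
endsolid part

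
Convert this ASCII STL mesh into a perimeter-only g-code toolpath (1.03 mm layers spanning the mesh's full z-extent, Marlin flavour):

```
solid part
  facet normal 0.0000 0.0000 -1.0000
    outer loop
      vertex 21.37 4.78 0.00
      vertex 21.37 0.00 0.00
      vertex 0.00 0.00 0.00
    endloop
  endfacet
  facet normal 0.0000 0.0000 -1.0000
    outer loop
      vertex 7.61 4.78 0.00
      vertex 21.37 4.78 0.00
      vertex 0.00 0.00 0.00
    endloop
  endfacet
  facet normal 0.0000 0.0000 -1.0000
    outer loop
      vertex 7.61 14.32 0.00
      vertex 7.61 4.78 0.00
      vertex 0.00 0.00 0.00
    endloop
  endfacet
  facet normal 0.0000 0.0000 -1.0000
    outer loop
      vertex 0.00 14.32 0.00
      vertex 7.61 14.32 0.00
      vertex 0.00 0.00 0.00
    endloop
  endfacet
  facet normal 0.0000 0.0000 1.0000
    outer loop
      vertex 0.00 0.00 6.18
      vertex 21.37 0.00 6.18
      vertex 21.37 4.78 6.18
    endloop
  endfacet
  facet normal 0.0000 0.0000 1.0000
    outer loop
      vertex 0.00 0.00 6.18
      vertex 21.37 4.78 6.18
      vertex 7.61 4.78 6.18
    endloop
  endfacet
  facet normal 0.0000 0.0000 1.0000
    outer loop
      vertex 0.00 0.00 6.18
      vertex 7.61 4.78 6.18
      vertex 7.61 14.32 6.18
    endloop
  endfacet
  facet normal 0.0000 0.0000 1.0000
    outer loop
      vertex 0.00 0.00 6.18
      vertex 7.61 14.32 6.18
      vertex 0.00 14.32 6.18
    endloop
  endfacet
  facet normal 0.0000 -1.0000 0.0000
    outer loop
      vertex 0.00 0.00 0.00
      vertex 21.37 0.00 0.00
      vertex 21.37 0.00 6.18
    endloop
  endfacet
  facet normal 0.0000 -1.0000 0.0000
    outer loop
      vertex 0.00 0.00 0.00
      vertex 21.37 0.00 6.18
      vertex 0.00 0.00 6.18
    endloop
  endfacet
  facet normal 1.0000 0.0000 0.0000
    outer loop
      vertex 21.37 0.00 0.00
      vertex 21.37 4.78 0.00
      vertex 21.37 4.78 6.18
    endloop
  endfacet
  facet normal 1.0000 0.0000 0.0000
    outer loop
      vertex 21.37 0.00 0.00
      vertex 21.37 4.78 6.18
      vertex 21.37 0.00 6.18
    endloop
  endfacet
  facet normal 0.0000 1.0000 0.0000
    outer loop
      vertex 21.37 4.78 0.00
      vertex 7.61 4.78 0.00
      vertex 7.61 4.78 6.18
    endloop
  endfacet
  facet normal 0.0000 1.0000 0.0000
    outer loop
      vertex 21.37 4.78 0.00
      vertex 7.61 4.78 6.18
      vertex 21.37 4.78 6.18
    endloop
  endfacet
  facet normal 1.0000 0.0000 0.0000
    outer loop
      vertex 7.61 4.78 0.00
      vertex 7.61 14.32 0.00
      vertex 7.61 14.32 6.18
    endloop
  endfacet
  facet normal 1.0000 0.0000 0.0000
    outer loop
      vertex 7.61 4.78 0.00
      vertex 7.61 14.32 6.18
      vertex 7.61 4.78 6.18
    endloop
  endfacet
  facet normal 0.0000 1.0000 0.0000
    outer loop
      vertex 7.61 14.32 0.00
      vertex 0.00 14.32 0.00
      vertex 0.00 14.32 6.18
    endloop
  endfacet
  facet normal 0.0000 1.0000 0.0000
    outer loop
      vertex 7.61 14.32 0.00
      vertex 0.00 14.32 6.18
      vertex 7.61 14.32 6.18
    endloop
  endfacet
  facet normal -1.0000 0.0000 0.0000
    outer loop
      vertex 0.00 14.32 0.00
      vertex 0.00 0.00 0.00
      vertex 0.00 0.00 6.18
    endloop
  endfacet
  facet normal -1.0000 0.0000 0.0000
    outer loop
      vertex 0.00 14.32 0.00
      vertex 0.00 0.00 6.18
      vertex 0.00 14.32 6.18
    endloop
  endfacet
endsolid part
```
; perimeter-only toolpath
G21 ; units = mm
G90 ; absolute positioning
G28 ; home
; layer 1
G0 Z1.03
G0 X0.00 Y0.00
G1 X21.37 Y0.00
G1 X21.37 Y4.78
G1 X7.61 Y4.78
G1 X7.61 Y14.32
G1 X0.00 Y14.32
G1 X0.00 Y0.00
; layer 2
G0 Z2.06
G0 X0.00 Y0.00
G1 X21.37 Y0.00
G1 X21.37 Y4.78
G1 X7.61 Y4.78
G1 X7.61 Y14.32
G1 X0.00 Y14.32
G1 X0.00 Y0.00
; layer 3
G0 Z3.09
G0 X0.00 Y0.00
G1 X21.37 Y0.00
G1 X21.37 Y4.78
G1 X7.61 Y4.78
G1 X7.61 Y14.32
G1 X0.00 Y14.32
G1 X0.00 Y0.00
; layer 4
G0 Z4.12
G0 X0.00 Y0.00
G1 X21.37 Y0.00
G1 X21.37 Y4.78
G1 X7.61 Y4.78
G1 X7.61 Y14.32
G1 X0.00 Y14.32
G1 X0.00 Y0.00
; layer 5
G0 Z5.15
G0 X0.00 Y0.00
G1 X21.37 Y0.00
G1 X21.37 Y4.78
G1 X7.61 Y4.78
G1 X7.61 Y14.32
G1 X0.00 Y14.32
G1 X0.00 Y0.00
; layer 6
G0 Z6.18
G0 X0.00 Y0.00
G1 X21.37 Y0.00
G1 X21.37 Y4.78
G1 X7.61 Y4.78
G1 X7.61 Y14.32
G1 X0.00 Y14.32
G1 X0.00 Y0.00
M2 ; end

The solid is an L-shaped prism: outer 21.4 × 14.3 mm, arm thicknesses ≈ 4.78 mm (horizontal) and 7.61 mm (vertical), extruded 6.18 mm in z. Slicing at Δz = 1.03 mm — 6 equal slices spanning the solid's height, so layer i sits at z = i·h/6 — gives 6 non-empty perimeters. Each is a 6-segment closed polygon; G0 lifts to the layer z and rapids to the start vertex, then G1 traces the edges.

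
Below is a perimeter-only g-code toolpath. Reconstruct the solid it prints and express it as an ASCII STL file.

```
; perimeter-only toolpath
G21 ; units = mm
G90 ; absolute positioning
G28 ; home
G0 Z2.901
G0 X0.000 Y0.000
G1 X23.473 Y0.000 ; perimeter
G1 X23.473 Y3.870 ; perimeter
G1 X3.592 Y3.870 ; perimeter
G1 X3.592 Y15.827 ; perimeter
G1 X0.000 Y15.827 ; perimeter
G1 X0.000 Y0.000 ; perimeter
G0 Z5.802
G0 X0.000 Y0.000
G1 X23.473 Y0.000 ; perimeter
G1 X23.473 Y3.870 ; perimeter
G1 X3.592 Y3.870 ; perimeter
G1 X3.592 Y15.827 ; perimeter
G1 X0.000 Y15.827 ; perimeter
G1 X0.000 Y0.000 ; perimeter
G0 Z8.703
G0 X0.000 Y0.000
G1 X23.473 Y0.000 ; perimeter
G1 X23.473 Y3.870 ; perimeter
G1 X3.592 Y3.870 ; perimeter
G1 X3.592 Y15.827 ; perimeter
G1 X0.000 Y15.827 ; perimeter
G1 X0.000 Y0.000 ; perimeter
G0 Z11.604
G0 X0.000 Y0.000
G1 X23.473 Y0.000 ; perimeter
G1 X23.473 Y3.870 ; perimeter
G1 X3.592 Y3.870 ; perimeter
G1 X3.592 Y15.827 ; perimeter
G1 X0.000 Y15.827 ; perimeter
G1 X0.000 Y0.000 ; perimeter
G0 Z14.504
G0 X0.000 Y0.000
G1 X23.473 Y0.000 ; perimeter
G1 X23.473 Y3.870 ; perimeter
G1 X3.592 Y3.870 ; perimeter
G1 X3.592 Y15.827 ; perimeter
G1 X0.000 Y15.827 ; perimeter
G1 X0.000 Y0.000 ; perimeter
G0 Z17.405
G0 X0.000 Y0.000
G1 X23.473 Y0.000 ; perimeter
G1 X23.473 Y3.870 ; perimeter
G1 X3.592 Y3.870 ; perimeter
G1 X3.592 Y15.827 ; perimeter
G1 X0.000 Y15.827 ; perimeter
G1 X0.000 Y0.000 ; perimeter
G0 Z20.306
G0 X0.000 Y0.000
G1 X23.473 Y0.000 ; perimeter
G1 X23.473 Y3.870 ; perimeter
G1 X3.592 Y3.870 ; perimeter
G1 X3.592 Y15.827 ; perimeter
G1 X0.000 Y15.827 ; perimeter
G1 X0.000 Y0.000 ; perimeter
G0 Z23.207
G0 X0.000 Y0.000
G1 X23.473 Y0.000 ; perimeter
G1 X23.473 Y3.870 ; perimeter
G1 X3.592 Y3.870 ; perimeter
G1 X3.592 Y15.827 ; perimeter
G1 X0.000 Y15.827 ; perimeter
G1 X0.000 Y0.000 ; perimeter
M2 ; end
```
solid part
  facet normal 0.0000 0.0000 -1.0000
    outer loop
      vertex 23.473 3.870 0.000
      vertex 23.473 0.000 0.000
      vertex 0.000 0.000 0.000
    endloop
  endfacet
  facet normal 0.0000 0.0000 -1.0000
    outer loop
      vertex 3.592 3.870 0.000
      vertex 23.473 3.870 0.000
      vertex 0.000 0.000 0.000
    endloop
  endfacet
  facet normal 0.0000 0.0000 -1.0000
    outer loop
      vertex 3.592 15.827 0.000
      vertex 3.592 3.870 0.000
      vertex 0.000 0.000 0.000
    endloop
  endfacet
  facet normal 0.0000 0.0000 -1.0000
    outer loop
      vertex 0.000 15.827 0.000
      vertex 3.592 15.827 0.000
      vertex 0.000 0.000 0.000
    endloop
  endfacet
  facet normal 0.0000 0.0000 1.0000
    outer loop
      vertex 0.000 0.000 23.207
      vertex 23.473 0.000 23.207
      vertex 23.473 3.870 23.207
    endloop
  endfacet
  facet normal 0.0000 0.0000 1.0000
    outer loop
      vertex 0.000 0.000 23.207
      vertex 23.473 3.870 23.207
      vertex 3.592 3.870 23.207
    endloop
  endfacet
  facet normal 0.0000 0.0000 1.0000
    outer loop
      vertex 0.000 0.000 23.207
      vertex 3.592 3.870 23.207
      vertex 3.592 15.827 23.207
    endloop
  endfacet
  facet normal 0.0000 0.0000 1.0000
    outer loop
      vertex 0.000 0.000 23.207
      vertex 3.592 15.827 23.207
      vertex 0.000 15.827 23.207
    endloop
  endfacet
  facet normal 0.0000 -1.0000 0.0000
    outer loop
      vertex 0.000 0.000 0.000
      vertex 23.473 0.000 0.000
      vertex 23.473 0.000 23.207
    endloop
  endfacet
  facet normal 0.0000 -1.0000 0.0000
    outer loop
      vertex 0.000 0.000 0.000
      vertex 23.473 0.000 23.207
      vertex 0.000 0.000 23.207
    endloop
  endfacet
  facet normal 1.0000 0.0000 0.0000
    outer loop
      vertex 23.473 0.000 0.000
      vertex 23.473 3.870 0.000
      vertex 23.473 3.870 23.207
    endloop
  endfacet
  facet normal 1.0000 0.0000 0.0000
    outer loop
      vertex 23.473 0.000 0.000
      vertex 23.473 3.870 23.207
      vertex 23.473 0.000 23.207
    endloop
  endfacet
  facet normal 0.0000 1.0000 0.0000
    outer loop
      vertex 23.473 3.870 0.000
      vertex 3.592 3.870 0.000
      vertex 3.592 3.870 23.207
    endloop
  endfacet
  facet normal 0.0000 1.0000 0.0000
    outer loop
      vertex 23.473 3.870 0.000
      vertex 3.592 3.870 23.207
      vertex 23.473 3.870 23.207
    endloop
  endfacet
  facet normal 1.0000 0.0000 0.0000
    outer loop
      vertex 3.592 3.870 0.000
      vertex 3.592 15.827 0.000
      vertex 3.592 15.827 23.207
    endloop
  endfacet
  facet normal 1.0000 0.0000 0.0000
    outer loop
      vertex 3.592 3.870 0.000
      vertex 3.592 15.827 23.207
      vertex 3.592 3.870 23.207
    endloop
  endfacet
  facet normal 0.0000 1.0000 0.0000
    outer loop
      vertex 3.592 15.827 0.000
      vertex 0.000 15.827 0.000
      vertex 0.000 15.827 23.207
    endloop
  endfacet
  facet normal 0.0000 1.0000 0.0000
    outer loop
      vertex 3.592 15.827 0.000
      vertex 0.000 15.827 23.207
      vertex 3.592 15.827 23.207
    endloop
  endfacet
  facet normal -1.0000 0.0000 0.0000
    outer loop
      vertex 0.000 15.827 0.000
      vertex 0.000 0.000 0.000
      vertex 0.000 0.000 23.207
    endloop
  endfacet
  facet normal -1.0000 0.0000 0.0000
    outer loop
      vertex 0.000 15.827 0.000
      vertex 0.000 0.000 23.207
      vertex 0.000 15.827 23.207
    endloop
  endfacet
endsolid part

The G0 Z moves step by Δz≈2.901 mm. Every layer's G1 loop is the same polygon, so the solid is a straight extrusion of it from z=0 to z≈23.2. Closing with flat bottom and top caps and triangulating gives 20 facets — an L-shaped prism: outer 23.5 × 15.8 mm, arm thicknesses ≈ 3.87 mm (horizontal) and 3.59 mm (vertical), extruded 23.2 mm in z.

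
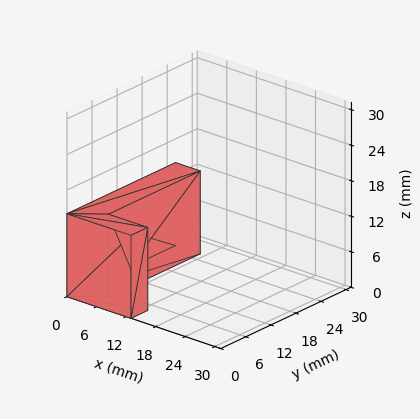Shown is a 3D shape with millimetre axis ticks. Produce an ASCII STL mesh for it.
Reading the render: the shape is an L-shaped prism: outer 13 × 26 mm, arm thicknesses ≈ 4 mm (horizontal) and 5 mm (vertical), extruded 14 mm in z (dimensions read to the nearest mm from the axis ticks). For the STL, each face is triangulated and given an outward normal.

solid part
  facet normal 0.0000 0.0000 -1.0000
    outer loop
      vertex 13.000 4.000 0.000
      vertex 13.000 0.000 0.000
      vertex 0.000 0.000 0.000
    endloop
  endfacet
  facet normal 0.0000 0.0000 -1.0000
    outer loop
      vertex 5.000 4.000 0.000
      vertex 13.000 4.000 0.000
      vertex 0.000 0.000 0.000
    endloop
  endfacet
  facet normal 0.0000 0.0000 -1.0000
    outer loop
      vertex 5.000 26.000 0.000
      vertex 5.000 4.000 0.000
      vertex 0.000 0.000 0.000
    endloop
  endfacet
  facet normal 0.0000 0.0000 -1.0000
    outer loop
      vertex 0.000 26.000 0.000
      vertex 5.000 26.000 0.000
      vertex 0.000 0.000 0.000
    endloop
  endfacet
  facet normal 0.0000 0.0000 1.0000
    outer loop
      vertex 0.000 0.000 14.000
      vertex 13.000 0.000 14.000
      vertex 13.000 4.000 14.000
    endloop
  endfacet
  facet normal 0.0000 0.0000 1.0000
    outer loop
      vertex 0.000 0.000 14.000
      vertex 13.000 4.000 14.000
      vertex 5.000 4.000 14.000
    endloop
  endfacet
  facet normal 0.0000 0.0000 1.0000
    outer loop
      vertex 0.000 0.000 14.000
      vertex 5.000 4.000 14.000
      vertex 5.000 26.000 14.000
    endloop
  endfacet
  facet normal 0.0000 0.0000 1.0000
    outer loop
      vertex 0.000 0.000 14.000
      vertex 5.000 26.000 14.000
      vertex 0.000 26.000 14.000
    endloop
  endfacet
  facet normal 0.0000 -1.0000 0.0000
    outer loop
      vertex 0.000 0.000 0.000
      vertex 13.000 0.000 0.000
      vertex 13.000 0.000 14.000
    endloop
  endfacet
  facet normal 0.0000 -1.0000 0.0000
    outer loop
      vertex 0.000 0.000 0.000
      vertex 13.000 0.000 14.000
      vertex 0.000 0.000 14.000
    endloop
  endfacet
  facet normal 1.0000 0.0000 0.0000
    outer loop
      vertex 13.000 0.000 0.000
      vertex 13.000 4.000 0.000
      vertex 13.000 4.000 14.000
    endloop
  endfacet
  facet normal 1.0000 0.0000 0.0000
    outer loop
      vertex 13.000 0.000 0.000
      vertex 13.000 4.000 14.000
      vertex 13.000 0.000 14.000
    endloop
  endfacet
  facet normal 0.0000 1.0000 0.0000
    outer loop
      vertex 13.000 4.000 0.000
      vertex 5.000 4.000 0.000
      vertex 5.000 4.000 14.000
    endloop
  endfacet
  facet normal 0.0000 1.0000 0.0000
    outer loop
      vertex 13.000 4.000 0.000
      vertex 5.000 4.000 14.000
      vertex 13.000 4.000 14.000
    endloop
  endfacet
  facet normal 1.0000 0.0000 0.0000
    outer loop
      vertex 5.000 4.000 0.000
      vertex 5.000 26.000 0.000
      vertex 5.000 26.000 14.000
    endloop
  endfacet
  facet normal 1.0000 0.0000 0.0000
    outer loop
      vertex 5.000 4.000 0.000
      vertex 5.000 26.000 14.000
      vertex 5.000 4.000 14.000
    endloop
  endfacet
  facet normal 0.0000 1.0000 0.0000
    outer loop
      vertex 5.000 26.000 0.000
      vertex 0.000 26.000 0.000
      vertex 0.000 26.000 14.000
    endloop
  endfacet
  facet normal 0.0000 1.0000 0.0000
    outer loop
      vertex 5.000 26.000 0.000
      vertex 0.000 26.000 14.000
      vertex 5.000 26.000 14.000
    endloop
  endfacet
  facet normal -1.0000 0.0000 0.0000
    outer loop
      vertex 0.000 26.000 0.000
      vertex 0.000 0.000 0.000
      vertex 0.000 0.000 14.000
    endloop
  endfacet
  facet normal -1.0000 0.0000 0.0000
    outer loop
      vertex 0.000 26.000 0.000
      vertex 0.000 0.000 14.000
      vertex 0.000 26.000 14.000
    endloop
  endfacet
endsolid part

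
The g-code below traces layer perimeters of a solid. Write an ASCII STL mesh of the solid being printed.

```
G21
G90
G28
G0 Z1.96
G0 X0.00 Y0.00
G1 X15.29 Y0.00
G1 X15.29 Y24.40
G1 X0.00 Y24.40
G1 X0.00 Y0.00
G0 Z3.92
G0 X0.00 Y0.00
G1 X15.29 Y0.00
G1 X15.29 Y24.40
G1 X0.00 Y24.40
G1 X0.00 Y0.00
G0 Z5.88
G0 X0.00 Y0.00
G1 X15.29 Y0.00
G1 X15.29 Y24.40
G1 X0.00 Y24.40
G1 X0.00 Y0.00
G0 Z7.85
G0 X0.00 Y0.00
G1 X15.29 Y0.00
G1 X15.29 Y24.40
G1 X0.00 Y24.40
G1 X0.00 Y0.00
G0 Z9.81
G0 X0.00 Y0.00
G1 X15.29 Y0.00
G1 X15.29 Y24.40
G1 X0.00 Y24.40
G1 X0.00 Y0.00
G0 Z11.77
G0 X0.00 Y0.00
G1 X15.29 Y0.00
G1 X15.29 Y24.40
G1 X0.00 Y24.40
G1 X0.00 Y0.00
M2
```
solid part
  facet normal 0.0000 0.0000 -1.0000
    outer loop
      vertex 15.29 24.40 0.00
      vertex 15.29 0.00 0.00
      vertex 0.00 0.00 0.00
    endloop
  endfacet
  facet normal 0.0000 0.0000 -1.0000
    outer loop
      vertex 0.00 24.40 0.00
      vertex 15.29 24.40 0.00
      vertex 0.00 0.00 0.00
    endloop
  endfacet
  facet normal 0.0000 0.0000 1.0000
    outer loop
      vertex 0.00 0.00 11.77
      vertex 15.29 0.00 11.77
      vertex 15.29 24.40 11.77
    endloop
  endfacet
  facet normal 0.0000 0.0000 1.0000
    outer loop
      vertex 0.00 0.00 11.77
      vertex 15.29 24.40 11.77
      vertex 0.00 24.40 11.77
    endloop
  endfacet
  facet normal 0.0000 -1.0000 0.0000
    outer loop
      vertex 0.00 0.00 0.00
      vertex 15.29 0.00 0.00
      vertex 15.29 0.00 11.77
    endloop
  endfacet
  facet normal 0.0000 -1.0000 0.0000
    outer loop
      vertex 0.00 0.00 0.00
      vertex 15.29 0.00 11.77
      vertex 0.00 0.00 11.77
    endloop
  endfacet
  facet normal 0.0000 1.0000 0.0000
    outer loop
      vertex 15.29 24.40 11.77
      vertex 15.29 24.40 0.00
      vertex 0.00 24.40 0.00
    endloop
  endfacet
  facet normal 0.0000 1.0000 0.0000
    outer loop
      vertex 0.00 24.40 11.77
      vertex 15.29 24.40 11.77
      vertex 0.00 24.40 0.00
    endloop
  endfacet
  facet normal -1.0000 0.0000 0.0000
    outer loop
      vertex 0.00 24.40 11.77
      vertex 0.00 24.40 0.00
      vertex 0.00 0.00 0.00
    endloop
  endfacet
  facet normal -1.0000 0.0000 0.0000
    outer loop
      vertex 0.00 0.00 11.77
      vertex 0.00 24.40 11.77
      vertex 0.00 0.00 0.00
    endloop
  endfacet
  facet normal 1.0000 0.0000 0.0000
    outer loop
      vertex 15.29 0.00 0.00
      vertex 15.29 24.40 0.00
      vertex 15.29 24.40 11.77
    endloop
  endfacet
  facet normal 1.0000 0.0000 0.0000
    outer loop
      vertex 15.29 0.00 0.00
      vertex 15.29 24.40 11.77
      vertex 15.29 0.00 11.77
    endloop
  endfacet
endsolid part

The G0 Z moves step by Δz≈1.96 mm. Every layer's G1 loop is the same polygon, so the solid is a straight extrusion of it from z=0 to z≈11.8. Closing with flat bottom and top caps and triangulating gives 12 facets — a rectangular box, roughly 15.3 × 24.4 mm footprint and 11.8 mm tall.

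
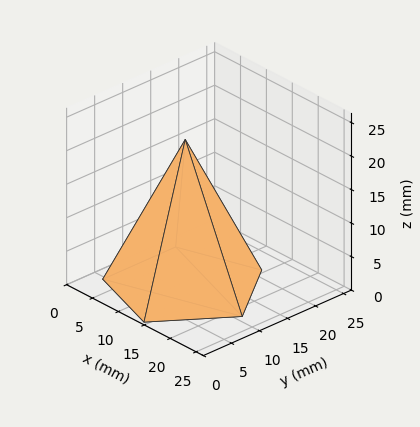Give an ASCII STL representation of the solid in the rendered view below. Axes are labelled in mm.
Reading the render: the shape is a regular 5-sided pyramid, base circumscribed radius ≈ 11 mm, apex at z ≈ 22 mm (dimensions read to the nearest mm from the axis ticks). For the STL, each face is triangulated and given an outward normal.

solid part
  facet normal 0.0000 0.0000 -1.0000
    outer loop
      vertex 2.1 17.5 0.0
      vertex 14.4 21.5 0.0
      vertex 22.0 11.0 0.0
    endloop
  endfacet
  facet normal 0.0000 0.0000 -1.0000
    outer loop
      vertex 2.1 4.5 0.0
      vertex 2.1 17.5 0.0
      vertex 22.0 11.0 0.0
    endloop
  endfacet
  facet normal 0.0000 0.0000 -1.0000
    outer loop
      vertex 14.4 0.5 0.0
      vertex 2.1 4.5 0.0
      vertex 22.0 11.0 0.0
    endloop
  endfacet
  facet normal 0.7508 0.5435 0.3754
    outer loop
      vertex 22.0 11.0 0.0
      vertex 14.4 21.5 0.0
      vertex 11.0 11.0 22.0
    endloop
  endfacet
  facet normal -0.2865 0.8811 0.3762
    outer loop
      vertex 14.4 21.5 0.0
      vertex 2.1 17.5 0.0
      vertex 11.0 11.0 22.0
    endloop
  endfacet
  facet normal -0.9270 0.0000 0.3750
    outer loop
      vertex 2.1 17.5 0.0
      vertex 2.1 4.5 0.0
      vertex 11.0 11.0 22.0
    endloop
  endfacet
  facet normal -0.2865 -0.8811 0.3762
    outer loop
      vertex 2.1 4.5 0.0
      vertex 14.4 0.5 0.0
      vertex 11.0 11.0 22.0
    endloop
  endfacet
  facet normal 0.7508 -0.5435 0.3754
    outer loop
      vertex 14.4 0.5 0.0
      vertex 22.0 11.0 0.0
      vertex 11.0 11.0 22.0
    endloop
  endfacet
endsolid part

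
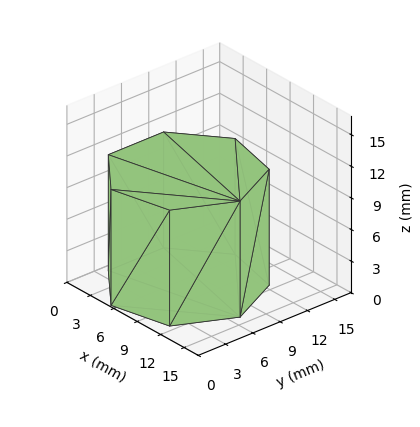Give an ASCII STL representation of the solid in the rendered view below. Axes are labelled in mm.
Reading the render: the shape is a regular 7-sided prism (a cylinder approximated with 7 flat sides), circumscribed radius ≈ 7 mm, height ≈ 11 mm (dimensions read to the nearest mm from the axis ticks). For the STL, each face is triangulated and given an outward normal.

solid part
  facet normal 0.0000 0.0000 -1.0000
    outer loop
      vertex 5.44 13.82 0.00
      vertex 11.36 12.47 0.00
      vertex 14.00 7.00 0.00
    endloop
  endfacet
  facet normal 0.0000 0.0000 -1.0000
    outer loop
      vertex 0.69 10.04 0.00
      vertex 5.44 13.82 0.00
      vertex 14.00 7.00 0.00
    endloop
  endfacet
  facet normal 0.0000 0.0000 -1.0000
    outer loop
      vertex 0.69 3.96 0.00
      vertex 0.69 10.04 0.00
      vertex 14.00 7.00 0.00
    endloop
  endfacet
  facet normal 0.0000 0.0000 -1.0000
    outer loop
      vertex 5.44 0.18 0.00
      vertex 0.69 3.96 0.00
      vertex 14.00 7.00 0.00
    endloop
  endfacet
  facet normal 0.0000 0.0000 -1.0000
    outer loop
      vertex 11.36 1.53 0.00
      vertex 5.44 0.18 0.00
      vertex 14.00 7.00 0.00
    endloop
  endfacet
  facet normal 0.0000 0.0000 1.0000
    outer loop
      vertex 14.00 7.00 11.00
      vertex 11.36 12.47 11.00
      vertex 5.44 13.82 11.00
    endloop
  endfacet
  facet normal 0.0000 0.0000 1.0000
    outer loop
      vertex 14.00 7.00 11.00
      vertex 5.44 13.82 11.00
      vertex 0.69 10.04 11.00
    endloop
  endfacet
  facet normal 0.0000 0.0000 1.0000
    outer loop
      vertex 14.00 7.00 11.00
      vertex 0.69 10.04 11.00
      vertex 0.69 3.96 11.00
    endloop
  endfacet
  facet normal 0.0000 0.0000 1.0000
    outer loop
      vertex 14.00 7.00 11.00
      vertex 0.69 3.96 11.00
      vertex 5.44 0.18 11.00
    endloop
  endfacet
  facet normal 0.0000 0.0000 1.0000
    outer loop
      vertex 14.00 7.00 11.00
      vertex 5.44 0.18 11.00
      vertex 11.36 1.53 11.00
    endloop
  endfacet
  facet normal 0.9006 0.4347 0.0000
    outer loop
      vertex 14.00 7.00 0.00
      vertex 11.36 12.47 0.00
      vertex 11.36 12.47 11.00
    endloop
  endfacet
  facet normal 0.9006 0.4347 0.0000
    outer loop
      vertex 14.00 7.00 0.00
      vertex 11.36 12.47 11.00
      vertex 14.00 7.00 11.00
    endloop
  endfacet
  facet normal 0.2223 0.9750 0.0000
    outer loop
      vertex 11.36 12.47 0.00
      vertex 5.44 13.82 0.00
      vertex 5.44 13.82 11.00
    endloop
  endfacet
  facet normal 0.2223 0.9750 0.0000
    outer loop
      vertex 11.36 12.47 0.00
      vertex 5.44 13.82 11.00
      vertex 11.36 12.47 11.00
    endloop
  endfacet
  facet normal -0.6227 0.7825 0.0000
    outer loop
      vertex 5.44 13.82 0.00
      vertex 0.69 10.04 0.00
      vertex 0.69 10.04 11.00
    endloop
  endfacet
  facet normal -0.6227 0.7825 0.0000
    outer loop
      vertex 5.44 13.82 0.00
      vertex 0.69 10.04 11.00
      vertex 5.44 13.82 11.00
    endloop
  endfacet
  facet normal -1.0000 0.0000 0.0000
    outer loop
      vertex 0.69 10.04 0.00
      vertex 0.69 3.96 0.00
      vertex 0.69 3.96 11.00
    endloop
  endfacet
  facet normal -1.0000 0.0000 0.0000
    outer loop
      vertex 0.69 10.04 0.00
      vertex 0.69 3.96 11.00
      vertex 0.69 10.04 11.00
    endloop
  endfacet
  facet normal -0.6227 -0.7825 0.0000
    outer loop
      vertex 0.69 3.96 0.00
      vertex 5.44 0.18 0.00
      vertex 5.44 0.18 11.00
    endloop
  endfacet
  facet normal -0.6227 -0.7825 0.0000
    outer loop
      vertex 0.69 3.96 0.00
      vertex 5.44 0.18 11.00
      vertex 0.69 3.96 11.00
    endloop
  endfacet
  facet normal 0.2223 -0.9750 0.0000
    outer loop
      vertex 5.44 0.18 0.00
      vertex 11.36 1.53 0.00
      vertex 11.36 1.53 11.00
    endloop
  endfacet
  facet normal 0.2223 -0.9750 0.0000
    outer loop
      vertex 5.44 0.18 0.00
      vertex 11.36 1.53 11.00
      vertex 5.44 0.18 11.00
    endloop
  endfacet
  facet normal 0.9006 -0.4347 0.0000
    outer loop
      vertex 11.36 1.53 0.00
      vertex 14.00 7.00 0.00
      vertex 14.00 7.00 11.00
    endloop
  endfacet
  facet normal 0.9006 -0.4347 0.0000
    outer loop
      vertex 11.36 1.53 0.00
      vertex 14.00 7.00 11.00
      vertex 11.36 1.53 11.00
    endloop
  endfacet
endsolid part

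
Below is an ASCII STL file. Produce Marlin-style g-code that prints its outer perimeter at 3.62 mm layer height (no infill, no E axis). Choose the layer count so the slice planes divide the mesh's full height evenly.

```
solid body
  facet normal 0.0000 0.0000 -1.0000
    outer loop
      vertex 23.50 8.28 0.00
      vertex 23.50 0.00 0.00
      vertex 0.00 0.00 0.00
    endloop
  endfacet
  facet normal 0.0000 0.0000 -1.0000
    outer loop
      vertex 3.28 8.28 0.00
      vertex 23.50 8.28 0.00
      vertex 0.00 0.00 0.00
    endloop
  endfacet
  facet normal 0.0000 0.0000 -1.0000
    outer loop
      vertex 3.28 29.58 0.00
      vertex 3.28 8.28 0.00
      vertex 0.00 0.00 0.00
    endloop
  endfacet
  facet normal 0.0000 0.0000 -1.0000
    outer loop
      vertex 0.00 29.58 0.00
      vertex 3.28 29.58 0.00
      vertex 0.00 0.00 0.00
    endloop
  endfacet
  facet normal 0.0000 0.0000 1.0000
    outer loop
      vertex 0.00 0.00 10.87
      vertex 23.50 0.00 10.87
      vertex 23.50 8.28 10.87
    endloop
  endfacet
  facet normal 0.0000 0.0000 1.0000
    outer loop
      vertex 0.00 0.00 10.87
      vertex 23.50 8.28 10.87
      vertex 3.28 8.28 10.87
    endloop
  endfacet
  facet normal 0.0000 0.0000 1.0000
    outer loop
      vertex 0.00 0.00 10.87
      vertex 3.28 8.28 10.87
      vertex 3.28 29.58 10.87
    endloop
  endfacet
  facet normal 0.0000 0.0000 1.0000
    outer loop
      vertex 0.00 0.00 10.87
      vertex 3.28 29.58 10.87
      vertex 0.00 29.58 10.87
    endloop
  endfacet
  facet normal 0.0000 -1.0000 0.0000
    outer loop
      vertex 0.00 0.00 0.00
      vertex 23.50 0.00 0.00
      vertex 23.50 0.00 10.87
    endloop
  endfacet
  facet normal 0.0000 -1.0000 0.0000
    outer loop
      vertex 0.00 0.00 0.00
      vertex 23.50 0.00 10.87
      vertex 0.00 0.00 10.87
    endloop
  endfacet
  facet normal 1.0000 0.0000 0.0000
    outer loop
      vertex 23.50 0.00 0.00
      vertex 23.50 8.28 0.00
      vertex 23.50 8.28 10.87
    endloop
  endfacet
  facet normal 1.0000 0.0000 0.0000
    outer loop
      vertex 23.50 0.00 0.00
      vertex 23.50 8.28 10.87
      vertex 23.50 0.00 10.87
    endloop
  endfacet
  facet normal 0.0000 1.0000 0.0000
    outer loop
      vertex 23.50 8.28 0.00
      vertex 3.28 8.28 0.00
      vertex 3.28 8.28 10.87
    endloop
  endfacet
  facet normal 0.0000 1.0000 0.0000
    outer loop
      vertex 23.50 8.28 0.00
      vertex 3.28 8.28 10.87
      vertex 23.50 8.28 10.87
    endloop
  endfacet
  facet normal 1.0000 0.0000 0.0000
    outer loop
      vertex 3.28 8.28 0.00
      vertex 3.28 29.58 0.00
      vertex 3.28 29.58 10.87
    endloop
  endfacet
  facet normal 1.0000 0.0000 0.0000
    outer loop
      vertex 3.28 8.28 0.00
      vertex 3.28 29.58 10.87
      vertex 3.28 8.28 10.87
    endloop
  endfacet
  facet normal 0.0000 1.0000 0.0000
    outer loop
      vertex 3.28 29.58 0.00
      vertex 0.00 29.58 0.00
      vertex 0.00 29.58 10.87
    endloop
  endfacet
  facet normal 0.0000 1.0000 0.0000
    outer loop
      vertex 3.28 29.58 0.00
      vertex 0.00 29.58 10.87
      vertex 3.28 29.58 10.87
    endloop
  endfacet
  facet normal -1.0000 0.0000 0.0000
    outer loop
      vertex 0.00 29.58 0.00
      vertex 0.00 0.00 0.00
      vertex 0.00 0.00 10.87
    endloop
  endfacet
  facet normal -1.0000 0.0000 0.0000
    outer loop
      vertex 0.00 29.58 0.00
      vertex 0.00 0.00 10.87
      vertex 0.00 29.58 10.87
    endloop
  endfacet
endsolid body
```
; perimeter-only toolpath
G21 ; units = mm
G90 ; absolute positioning
G28 ; home
; layer 1
G0 Z3.62
G0 X0.00 Y0.00
G1 X23.50 Y0.00
G1 X23.50 Y8.28
G1 X3.28 Y8.28
G1 X3.28 Y29.58
G1 X0.00 Y29.58
G1 X0.00 Y0.00
; layer 2
G0 Z7.25
G0 X0.00 Y0.00
G1 X23.50 Y0.00
G1 X23.50 Y8.28
G1 X3.28 Y8.28
G1 X3.28 Y29.58
G1 X0.00 Y29.58
G1 X0.00 Y0.00
; layer 3
G0 Z10.87
G0 X0.00 Y0.00
G1 X23.50 Y0.00
G1 X23.50 Y8.28
G1 X3.28 Y8.28
G1 X3.28 Y29.58
G1 X0.00 Y29.58
G1 X0.00 Y0.00
M2 ; end

The solid is an L-shaped prism: outer 23.5 × 29.6 mm, arm thicknesses ≈ 8.28 mm (horizontal) and 3.28 mm (vertical), extruded 10.9 mm in z. Slicing at Δz = 3.62 mm — 3 equal slices spanning the solid's height, so layer i sits at z = i·h/3 — gives 3 non-empty perimeters. Each is a 6-segment closed polygon; G0 lifts to the layer z and rapids to the start vertex, then G1 traces the edges.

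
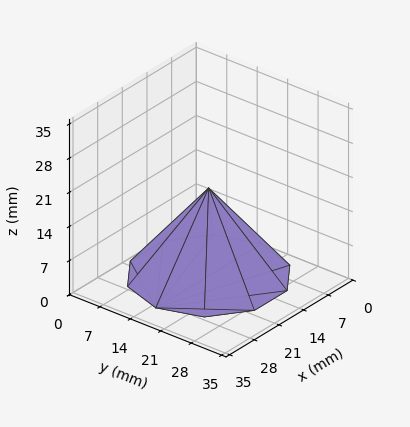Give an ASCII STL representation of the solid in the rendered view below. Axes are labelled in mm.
Reading the render: the shape is a regular 10-sided pyramid, base circumscribed radius ≈ 15 mm, apex at z ≈ 18 mm (dimensions read to the nearest mm from the axis ticks). For the STL, each face is triangulated and given an outward normal.

solid part
  facet normal 0.0000 0.0000 -1.0000
    outer loop
      vertex 19.64 29.27 0.00
      vertex 27.14 23.82 0.00
      vertex 30.00 15.00 0.00
    endloop
  endfacet
  facet normal 0.0000 0.0000 -1.0000
    outer loop
      vertex 10.36 29.27 0.00
      vertex 19.64 29.27 0.00
      vertex 30.00 15.00 0.00
    endloop
  endfacet
  facet normal 0.0000 0.0000 -1.0000
    outer loop
      vertex 2.86 23.82 0.00
      vertex 10.36 29.27 0.00
      vertex 30.00 15.00 0.00
    endloop
  endfacet
  facet normal 0.0000 0.0000 -1.0000
    outer loop
      vertex 0.00 15.00 0.00
      vertex 2.86 23.82 0.00
      vertex 30.00 15.00 0.00
    endloop
  endfacet
  facet normal 0.0000 0.0000 -1.0000
    outer loop
      vertex 2.86 6.18 0.00
      vertex 0.00 15.00 0.00
      vertex 30.00 15.00 0.00
    endloop
  endfacet
  facet normal 0.0000 0.0000 -1.0000
    outer loop
      vertex 10.36 0.73 0.00
      vertex 2.86 6.18 0.00
      vertex 30.00 15.00 0.00
    endloop
  endfacet
  facet normal 0.0000 0.0000 -1.0000
    outer loop
      vertex 19.64 0.73 0.00
      vertex 10.36 0.73 0.00
      vertex 30.00 15.00 0.00
    endloop
  endfacet
  facet normal 0.0000 0.0000 -1.0000
    outer loop
      vertex 27.14 6.18 0.00
      vertex 19.64 0.73 0.00
      vertex 30.00 15.00 0.00
    endloop
  endfacet
  facet normal 0.7454 0.2417 0.6212
    outer loop
      vertex 30.00 15.00 0.00
      vertex 27.14 23.82 0.00
      vertex 15.00 15.00 18.00
    endloop
  endfacet
  facet normal 0.4606 0.6339 0.6213
    outer loop
      vertex 27.14 23.82 0.00
      vertex 19.64 29.27 0.00
      vertex 15.00 15.00 18.00
    endloop
  endfacet
  facet normal 0.0000 0.7836 0.6212
    outer loop
      vertex 19.64 29.27 0.00
      vertex 10.36 29.27 0.00
      vertex 15.00 15.00 18.00
    endloop
  endfacet
  facet normal -0.4606 0.6339 0.6213
    outer loop
      vertex 10.36 29.27 0.00
      vertex 2.86 23.82 0.00
      vertex 15.00 15.00 18.00
    endloop
  endfacet
  facet normal -0.7454 0.2417 0.6212
    outer loop
      vertex 2.86 23.82 0.00
      vertex 0.00 15.00 0.00
      vertex 15.00 15.00 18.00
    endloop
  endfacet
  facet normal -0.7454 -0.2417 0.6212
    outer loop
      vertex 0.00 15.00 0.00
      vertex 2.86 6.18 0.00
      vertex 15.00 15.00 18.00
    endloop
  endfacet
  facet normal -0.4606 -0.6339 0.6213
    outer loop
      vertex 2.86 6.18 0.00
      vertex 10.36 0.73 0.00
      vertex 15.00 15.00 18.00
    endloop
  endfacet
  facet normal 0.0000 -0.7836 0.6212
    outer loop
      vertex 10.36 0.73 0.00
      vertex 19.64 0.73 0.00
      vertex 15.00 15.00 18.00
    endloop
  endfacet
  facet normal 0.4606 -0.6339 0.6213
    outer loop
      vertex 19.64 0.73 0.00
      vertex 27.14 6.18 0.00
      vertex 15.00 15.00 18.00
    endloop
  endfacet
  facet normal 0.7454 -0.2417 0.6212
    outer loop
      vertex 27.14 6.18 0.00
      vertex 30.00 15.00 0.00
      vertex 15.00 15.00 18.00
    endloop
  endfacet
endsolid part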